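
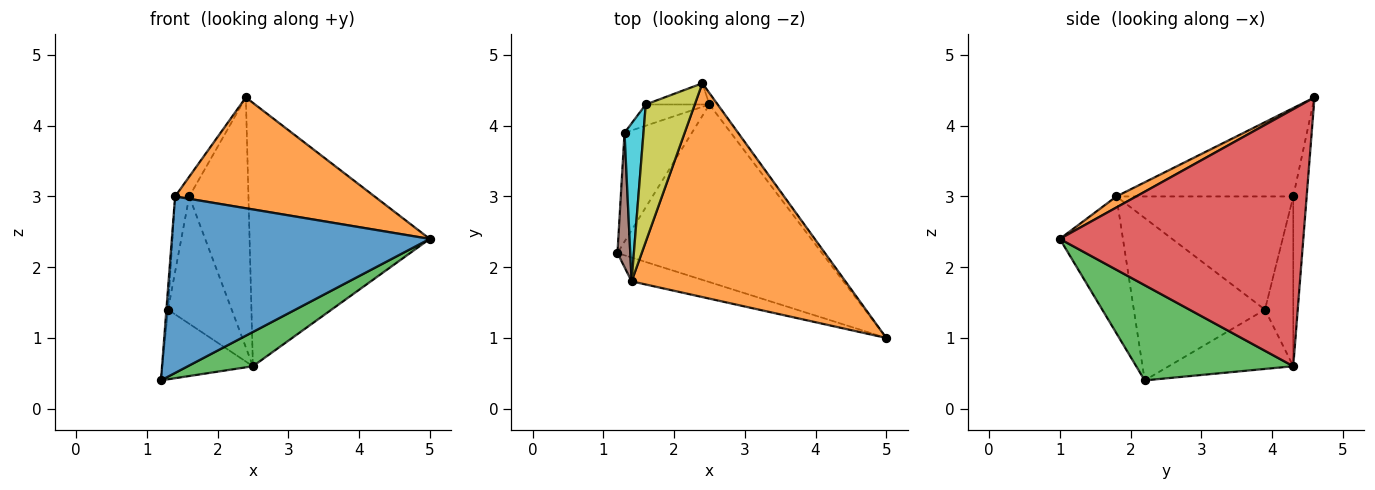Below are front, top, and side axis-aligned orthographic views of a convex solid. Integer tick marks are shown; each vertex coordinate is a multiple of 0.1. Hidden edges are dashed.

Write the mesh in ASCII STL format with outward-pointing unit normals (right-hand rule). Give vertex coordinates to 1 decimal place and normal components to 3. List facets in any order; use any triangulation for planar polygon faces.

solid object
 facet normal -0.236 -0.963 -0.130
  outer loop
   vertex 1.4 1.8 3.0
   vertex 1.2 2.2 0.4
   vertex 5.0 1.0 2.4
  endloop
 endfacet
 facet normal 0.046 -0.460 0.887
  outer loop
   vertex 1.4 1.8 3.0
   vertex 5.0 1.0 2.4
   vertex 2.4 4.6 4.4
  endloop
 endfacet
 facet normal 0.416 -0.172 -0.893
  outer loop
   vertex 2.5 4.3 0.6
   vertex 5.0 1.0 2.4
   vertex 1.2 2.2 0.4
  endloop
 endfacet
 facet normal 0.804 0.595 -0.026
  outer loop
   vertex 2.5 4.3 0.6
   vertex 2.4 4.6 4.4
   vertex 5.0 1.0 2.4
  endloop
 endfacet
 facet normal -0.595 0.433 -0.677
  outer loop
   vertex 1.3 3.9 1.4
   vertex 2.5 4.3 0.6
   vertex 1.2 2.2 0.4
  endloop
 endfacet
 facet normal -0.997 0.012 0.079
  outer loop
   vertex 1.3 3.9 1.4
   vertex 1.2 2.2 0.4
   vertex 1.4 1.8 3.0
  endloop
 endfacet
 facet normal -0.220 0.972 -0.083
  outer loop
   vertex 1.6 4.3 3.0
   vertex 2.4 4.6 4.4
   vertex 2.5 4.3 0.6
  endloop
 endfacet
 facet normal -0.402 0.903 -0.151
  outer loop
   vertex 1.6 4.3 3.0
   vertex 2.5 4.3 0.6
   vertex 1.3 3.9 1.4
  endloop
 endfacet
 facet normal -0.872 0.070 0.484
  outer loop
   vertex 1.6 4.3 3.0
   vertex 1.4 1.8 3.0
   vertex 2.4 4.6 4.4
  endloop
 endfacet
 facet normal -0.983 0.079 0.165
  outer loop
   vertex 1.6 4.3 3.0
   vertex 1.3 3.9 1.4
   vertex 1.4 1.8 3.0
  endloop
 endfacet
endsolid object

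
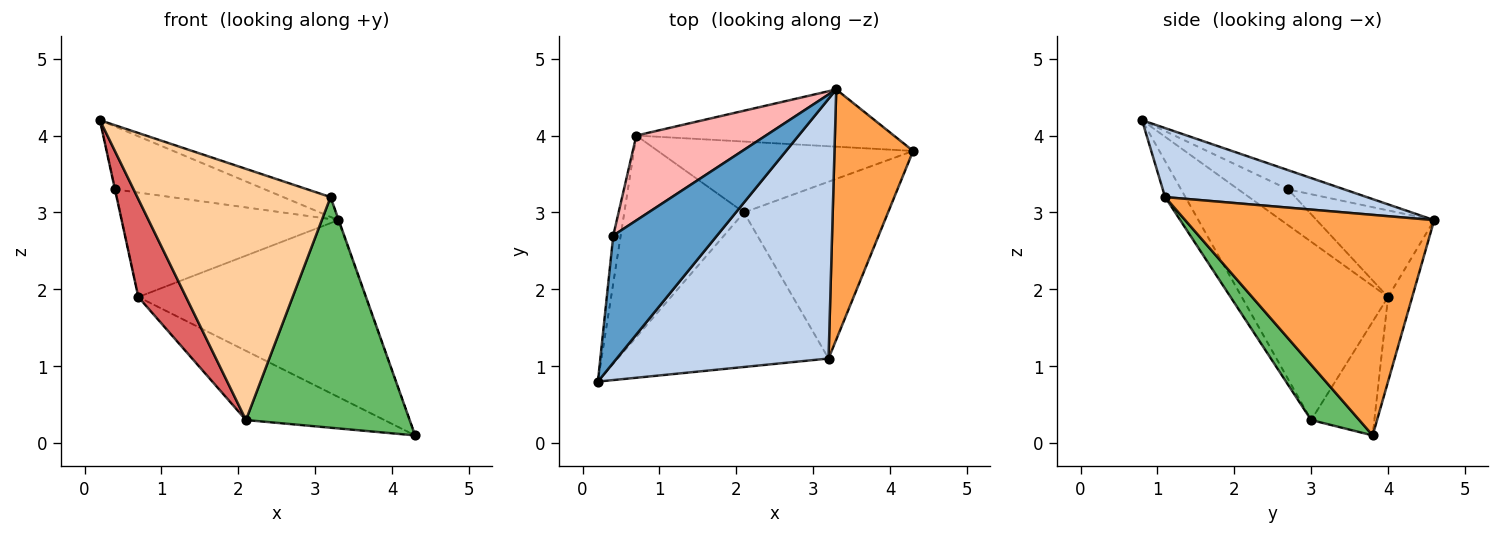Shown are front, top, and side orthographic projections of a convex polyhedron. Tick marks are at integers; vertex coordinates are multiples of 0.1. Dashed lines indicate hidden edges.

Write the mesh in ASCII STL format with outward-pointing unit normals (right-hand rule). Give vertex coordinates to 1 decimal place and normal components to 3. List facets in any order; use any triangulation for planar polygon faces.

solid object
 facet normal -0.164 0.436 0.885
  outer loop
   vertex 0.4 2.7 3.3
   vertex 0.2 0.8 4.2
   vertex 3.3 4.6 2.9
  endloop
 endfacet
 facet normal 0.309 0.072 0.948
  outer loop
   vertex 3.2 1.1 3.2
   vertex 3.3 4.6 2.9
   vertex 0.2 0.8 4.2
  endloop
 endfacet
 facet normal 0.942 0.002 0.336
  outer loop
   vertex 3.2 1.1 3.2
   vertex 4.3 3.8 0.1
   vertex 3.3 4.6 2.9
  endloop
 endfacet
 facet normal -0.089 -0.848 -0.522
  outer loop
   vertex 2.1 3.0 0.3
   vertex 3.2 1.1 3.2
   vertex 0.2 0.8 4.2
  endloop
 endfacet
 facet normal 0.227 -0.773 -0.593
  outer loop
   vertex 2.1 3.0 0.3
   vertex 4.3 3.8 0.1
   vertex 3.2 1.1 3.2
  endloop
 endfacet
 facet normal -0.979 0.007 -0.204
  outer loop
   vertex 0.7 4.0 1.9
   vertex 0.2 0.8 4.2
   vertex 0.4 2.7 3.3
  endloop
 endfacet
 facet normal -0.801 -0.261 -0.538
  outer loop
   vertex 0.7 4.0 1.9
   vertex 2.1 3.0 0.3
   vertex 0.2 0.8 4.2
  endloop
 endfacet
 facet normal -0.388 0.715 0.581
  outer loop
   vertex 0.7 4.0 1.9
   vertex 0.4 2.7 3.3
   vertex 3.3 4.6 2.9
  endloop
 endfacet
 facet normal -0.101 0.947 -0.306
  outer loop
   vertex 0.7 4.0 1.9
   vertex 3.3 4.6 2.9
   vertex 4.3 3.8 0.1
  endloop
 endfacet
 facet normal -0.304 0.665 -0.682
  outer loop
   vertex 0.7 4.0 1.9
   vertex 4.3 3.8 0.1
   vertex 2.1 3.0 0.3
  endloop
 endfacet
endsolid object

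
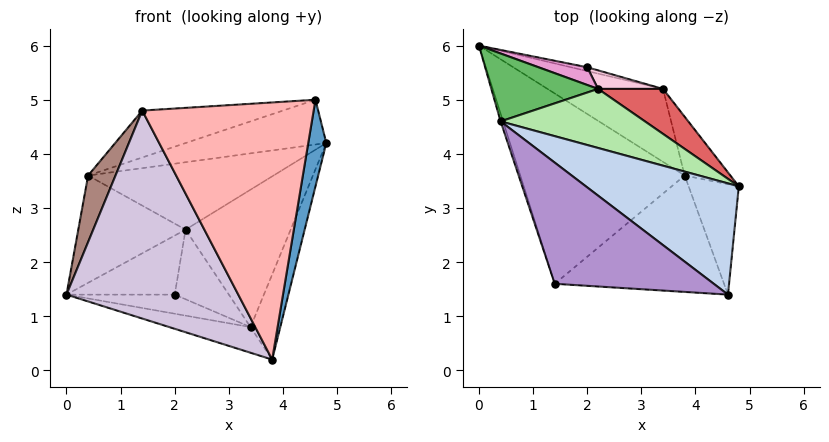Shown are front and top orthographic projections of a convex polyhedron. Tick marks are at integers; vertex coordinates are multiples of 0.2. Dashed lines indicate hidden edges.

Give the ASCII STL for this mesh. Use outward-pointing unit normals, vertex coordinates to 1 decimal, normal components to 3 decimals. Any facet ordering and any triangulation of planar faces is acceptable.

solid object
 facet normal 0.949 -0.194 -0.247
  outer loop
   vertex 3.8 3.6 0.2
   vertex 4.8 3.4 4.2
   vertex 4.6 1.4 5.0
  endloop
 endfacet
 facet normal -0.025 0.373 0.927
  outer loop
   vertex 0.4 4.6 3.6
   vertex 4.6 1.4 5.0
   vertex 4.8 3.4 4.2
  endloop
 endfacet
 facet normal -0.088 0.330 -0.940
  outer loop
   vertex 3.4 5.2 0.8
   vertex 3.8 3.6 0.2
   vertex 0.0 6.0 1.4
  endloop
 endfacet
 facet normal 0.925 0.312 -0.216
  outer loop
   vertex 3.4 5.2 0.8
   vertex 4.8 3.4 4.2
   vertex 3.8 3.6 0.2
  endloop
 endfacet
 facet normal 0.016 0.845 0.535
  outer loop
   vertex 2.2 5.2 2.6
   vertex 0.0 6.0 1.4
   vertex 0.4 4.6 3.6
  endloop
 endfacet
 facet normal 0.115 0.747 0.655
  outer loop
   vertex 2.2 5.2 2.6
   vertex 0.4 4.6 3.6
   vertex 4.8 3.4 4.2
  endloop
 endfacet
 facet normal 0.423 0.861 0.282
  outer loop
   vertex 2.2 5.2 2.6
   vertex 4.8 3.4 4.2
   vertex 3.4 5.2 0.8
  endloop
 endfacet
 facet normal -0.031 -0.911 -0.412
  outer loop
   vertex 1.4 1.6 4.8
   vertex 3.8 3.6 0.2
   vertex 4.6 1.4 5.0
  endloop
 endfacet
 facet normal -0.036 0.361 0.932
  outer loop
   vertex 1.4 1.6 4.8
   vertex 4.6 1.4 5.0
   vertex 0.4 4.6 3.6
  endloop
 endfacet
 facet normal -0.562 -0.610 -0.558
  outer loop
   vertex 1.4 1.6 4.8
   vertex 0.0 6.0 1.4
   vertex 3.8 3.6 0.2
  endloop
 endfacet
 facet normal -0.943 -0.330 -0.038
  outer loop
   vertex 1.4 1.6 4.8
   vertex 0.4 4.6 3.6
   vertex 0.0 6.0 1.4
  endloop
 endfacet
 facet normal 0.192 0.962 -0.192
  outer loop
   vertex 2.0 5.6 1.4
   vertex 3.4 5.2 0.8
   vertex 0.0 6.0 1.4
  endloop
 endfacet
 facet normal 0.188 0.941 0.282
  outer loop
   vertex 2.0 5.6 1.4
   vertex 0.0 6.0 1.4
   vertex 2.2 5.2 2.6
  endloop
 endfacet
 facet normal 0.361 0.901 0.240
  outer loop
   vertex 2.0 5.6 1.4
   vertex 2.2 5.2 2.6
   vertex 3.4 5.2 0.8
  endloop
 endfacet
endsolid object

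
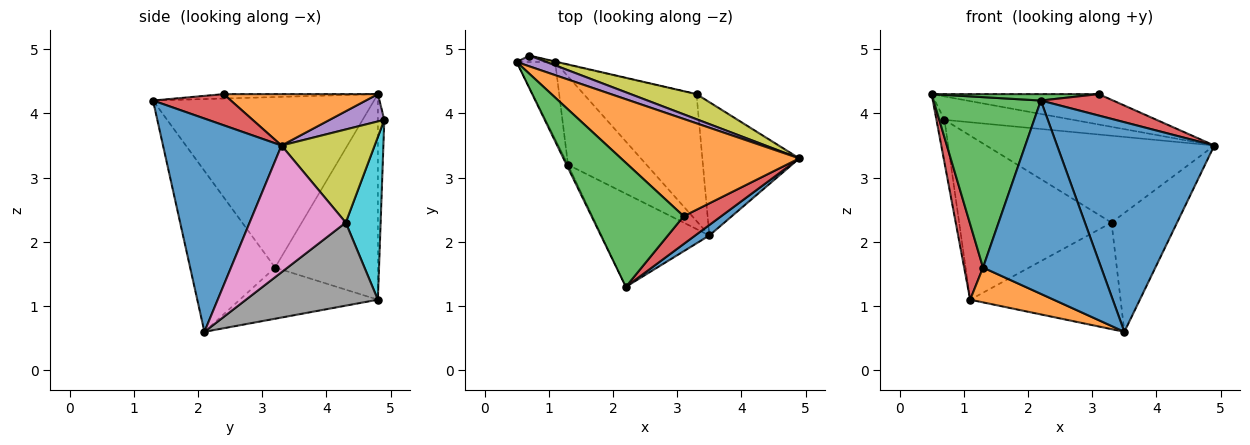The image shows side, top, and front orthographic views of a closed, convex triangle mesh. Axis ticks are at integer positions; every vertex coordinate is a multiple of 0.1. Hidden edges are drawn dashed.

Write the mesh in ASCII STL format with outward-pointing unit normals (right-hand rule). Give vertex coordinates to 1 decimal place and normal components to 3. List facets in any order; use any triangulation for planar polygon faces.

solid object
 facet normal 0.601 -0.798 0.040
  outer loop
   vertex 3.5 2.1 0.6
   vertex 4.9 3.3 3.5
   vertex 2.2 1.3 4.2
  endloop
 endfacet
 facet normal 0.265 0.287 0.920
  outer loop
   vertex 3.1 2.4 4.3
   vertex 4.9 3.3 3.5
   vertex 0.5 4.8 4.3
  endloop
 endfacet
 facet normal -0.048 -0.052 0.998
  outer loop
   vertex 3.1 2.4 4.3
   vertex 0.5 4.8 4.3
   vertex 2.2 1.3 4.2
  endloop
 endfacet
 facet normal 0.549 -0.510 0.662
  outer loop
   vertex 3.1 2.4 4.3
   vertex 2.2 1.3 4.2
   vertex 4.9 3.3 3.5
  endloop
 endfacet
 facet normal 0.360 0.847 0.392
  outer loop
   vertex 0.7 4.9 3.9
   vertex 0.5 4.8 4.3
   vertex 4.9 3.3 3.5
  endloop
 endfacet
 facet normal -0.620 0.776 -0.116
  outer loop
   vertex 0.7 4.9 3.9
   vertex 1.1 4.8 1.1
   vertex 0.5 4.8 4.3
  endloop
 endfacet
 facet normal 0.698 0.476 -0.534
  outer loop
   vertex 3.3 4.3 2.3
   vertex 4.9 3.3 3.5
   vertex 3.5 2.1 0.6
  endloop
 endfacet
 facet normal 0.491 0.560 -0.667
  outer loop
   vertex 3.3 4.3 2.3
   vertex 3.5 2.1 0.6
   vertex 1.1 4.8 1.1
  endloop
 endfacet
 facet normal 0.365 0.894 0.258
  outer loop
   vertex 3.3 4.3 2.3
   vertex 0.7 4.9 3.9
   vertex 4.9 3.3 3.5
  endloop
 endfacet
 facet normal 0.223 0.975 -0.003
  outer loop
   vertex 3.3 4.3 2.3
   vertex 1.1 4.8 1.1
   vertex 0.7 4.9 3.9
  endloop
 endfacet
 facet normal -0.544 -0.756 -0.364
  outer loop
   vertex 1.3 3.2 1.6
   vertex 3.5 2.1 0.6
   vertex 2.2 1.3 4.2
  endloop
 endfacet
 facet normal -0.518 -0.313 -0.796
  outer loop
   vertex 1.3 3.2 1.6
   vertex 1.1 4.8 1.1
   vertex 3.5 2.1 0.6
  endloop
 endfacet
 facet normal -0.900 -0.437 -0.008
  outer loop
   vertex 1.3 3.2 1.6
   vertex 2.2 1.3 4.2
   vertex 0.5 4.8 4.3
  endloop
 endfacet
 facet normal -0.967 -0.178 -0.181
  outer loop
   vertex 1.3 3.2 1.6
   vertex 0.5 4.8 4.3
   vertex 1.1 4.8 1.1
  endloop
 endfacet
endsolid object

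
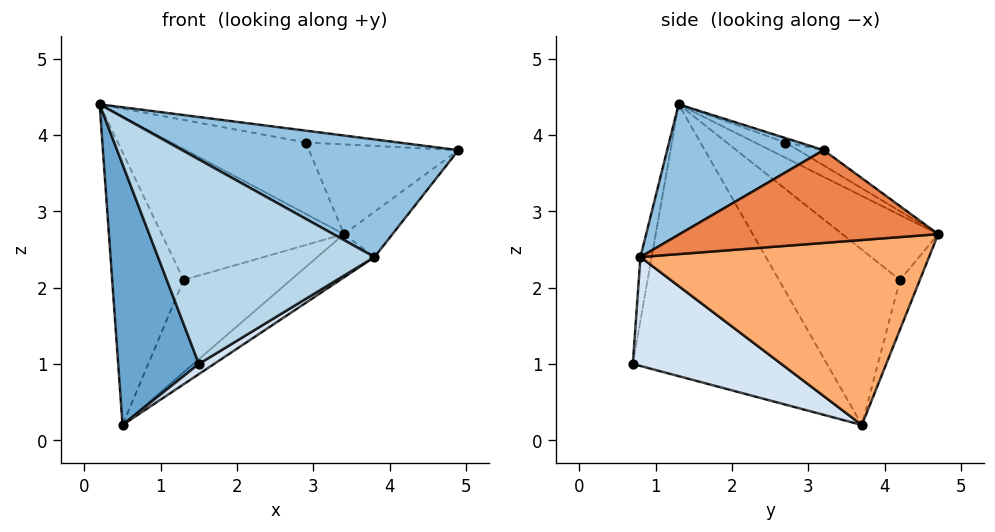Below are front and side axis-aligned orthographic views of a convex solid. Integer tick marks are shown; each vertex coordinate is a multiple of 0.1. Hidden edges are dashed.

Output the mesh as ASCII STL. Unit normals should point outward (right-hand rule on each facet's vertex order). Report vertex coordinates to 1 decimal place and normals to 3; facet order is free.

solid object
 facet normal -0.888 -0.369 -0.274
  outer loop
   vertex 1.5 0.7 1.0
   vertex 0.2 1.3 4.4
   vertex 0.5 3.7 0.2
  endloop
 endfacet
 facet normal 0.331 -0.584 0.741
  outer loop
   vertex 3.8 0.8 2.4
   vertex 4.9 3.2 3.8
   vertex 0.2 1.3 4.4
  endloop
 endfacet
 facet normal -0.051 -0.987 0.155
  outer loop
   vertex 3.8 0.8 2.4
   vertex 0.2 1.3 4.4
   vertex 1.5 0.7 1.0
  endloop
 endfacet
 facet normal 0.521 -0.054 -0.852
  outer loop
   vertex 3.8 0.8 2.4
   vertex 1.5 0.7 1.0
   vertex 0.5 3.7 0.2
  endloop
 endfacet
 facet normal 0.665 0.125 -0.736
  outer loop
   vertex 3.4 4.7 2.7
   vertex 4.9 3.2 3.8
   vertex 3.8 0.8 2.4
  endloop
 endfacet
 facet normal 0.623 0.123 -0.772
  outer loop
   vertex 3.4 4.7 2.7
   vertex 3.8 0.8 2.4
   vertex 0.5 3.7 0.2
  endloop
 endfacet
 facet normal -0.068 0.449 0.891
  outer loop
   vertex 2.9 2.7 3.9
   vertex 0.2 1.3 4.4
   vertex 4.9 3.2 3.8
  endloop
 endfacet
 facet normal -0.121 0.533 0.838
  outer loop
   vertex 2.9 2.7 3.9
   vertex 3.4 4.7 2.7
   vertex 0.2 1.3 4.4
  endloop
 endfacet
 facet normal -0.090 0.529 0.844
  outer loop
   vertex 2.9 2.7 3.9
   vertex 4.9 3.2 3.8
   vertex 3.4 4.7 2.7
  endloop
 endfacet
 facet normal -0.840 0.495 0.223
  outer loop
   vertex 1.3 4.2 2.1
   vertex 0.5 3.7 0.2
   vertex 0.2 1.3 4.4
  endloop
 endfacet
 facet normal -0.347 0.660 0.666
  outer loop
   vertex 1.3 4.2 2.1
   vertex 0.2 1.3 4.4
   vertex 3.4 4.7 2.7
  endloop
 endfacet
 facet normal -0.179 0.967 -0.179
  outer loop
   vertex 1.3 4.2 2.1
   vertex 3.4 4.7 2.7
   vertex 0.5 3.7 0.2
  endloop
 endfacet
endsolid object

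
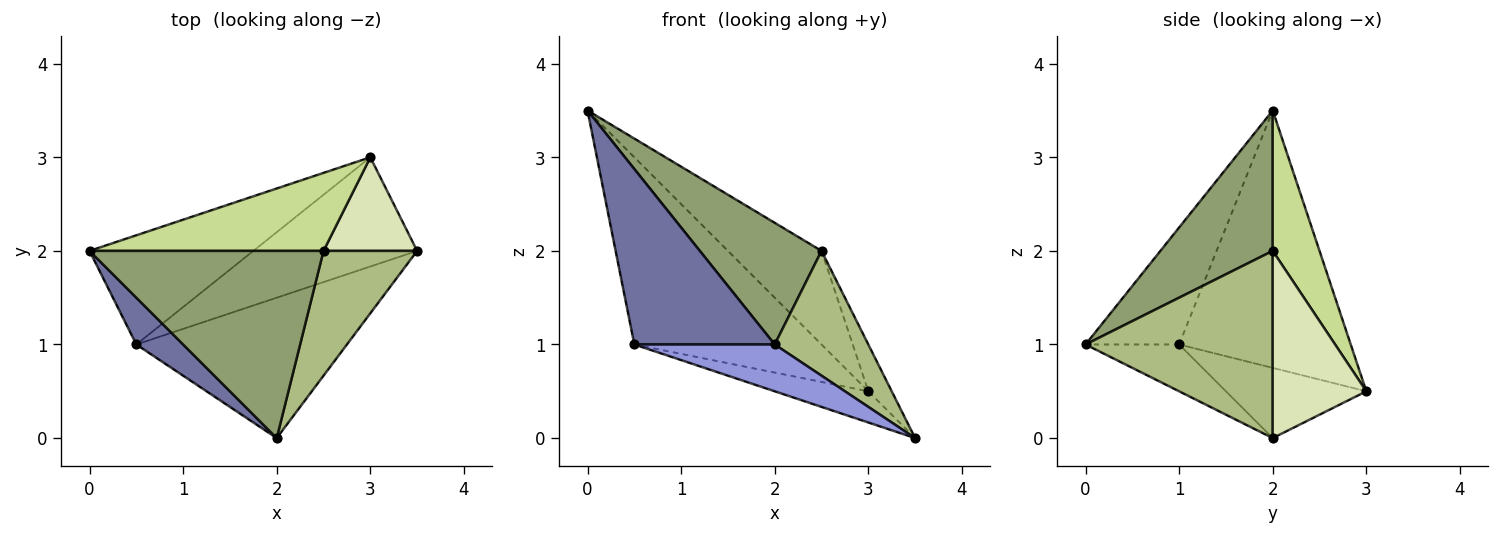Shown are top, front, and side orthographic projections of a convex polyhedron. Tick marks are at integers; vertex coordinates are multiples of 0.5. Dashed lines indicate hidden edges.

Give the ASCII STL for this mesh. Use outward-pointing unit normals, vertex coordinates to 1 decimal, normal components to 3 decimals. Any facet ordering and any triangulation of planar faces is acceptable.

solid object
 facet normal -0.542 -0.812 0.217
  outer loop
   vertex 0.5 1.0 1.0
   vertex 2.0 0.0 1.0
   vertex 0.0 2.0 3.5
  endloop
 endfacet
 facet normal -0.621 0.677 -0.395
  outer loop
   vertex 0.5 1.0 1.0
   vertex 0.0 2.0 3.5
   vertex 3.0 3.0 0.5
  endloop
 endfacet
 facet normal -0.206 -0.309 -0.928
  outer loop
   vertex 0.5 1.0 1.0
   vertex 3.5 2.0 0.0
   vertex 2.0 0.0 1.0
  endloop
 endfacet
 facet normal -0.381 0.254 -0.889
  outer loop
   vertex 0.5 1.0 1.0
   vertex 3.0 3.0 0.5
   vertex 3.5 2.0 0.0
  endloop
 endfacet
 facet normal 0.449 -0.487 0.749
  outer loop
   vertex 2.5 2.0 2.0
   vertex 0.0 2.0 3.5
   vertex 2.0 0.0 1.0
  endloop
 endfacet
 facet normal 0.816 -0.408 0.408
  outer loop
   vertex 2.5 2.0 2.0
   vertex 2.0 0.0 1.0
   vertex 3.5 2.0 0.0
  endloop
 endfacet
 facet normal 0.359 0.717 0.598
  outer loop
   vertex 2.5 2.0 2.0
   vertex 3.0 3.0 0.5
   vertex 0.0 2.0 3.5
  endloop
 endfacet
 facet normal 0.873 0.218 0.436
  outer loop
   vertex 2.5 2.0 2.0
   vertex 3.5 2.0 0.0
   vertex 3.0 3.0 0.5
  endloop
 endfacet
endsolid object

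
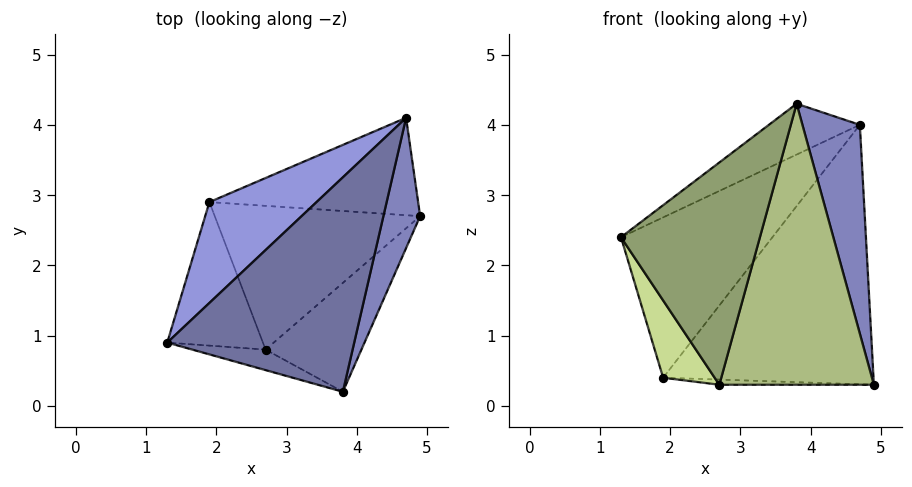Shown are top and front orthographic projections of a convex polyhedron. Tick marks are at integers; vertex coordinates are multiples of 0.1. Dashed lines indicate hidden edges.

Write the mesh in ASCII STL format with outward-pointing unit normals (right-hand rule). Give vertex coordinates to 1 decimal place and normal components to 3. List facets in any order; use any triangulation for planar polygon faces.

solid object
 facet normal -0.559 0.191 0.807
  outer loop
   vertex 4.7 4.1 4.0
   vertex 1.3 0.9 2.4
   vertex 3.8 0.2 4.3
  endloop
 endfacet
 facet normal 0.968 -0.213 0.133
  outer loop
   vertex 4.7 4.1 4.0
   vertex 3.8 0.2 4.3
   vertex 4.9 2.7 0.3
  endloop
 endfacet
 facet normal -0.723 0.585 0.368
  outer loop
   vertex 1.9 2.9 0.4
   vertex 1.3 0.9 2.4
   vertex 4.7 4.1 4.0
  endloop
 endfacet
 facet normal 0.051 0.935 -0.351
  outer loop
   vertex 1.9 2.9 0.4
   vertex 4.7 4.1 4.0
   vertex 4.9 2.7 0.3
  endloop
 endfacet
 facet normal -0.205 -0.975 -0.090
  outer loop
   vertex 2.7 0.8 0.3
   vertex 3.8 0.2 4.3
   vertex 1.3 0.9 2.4
  endloop
 endfacet
 facet normal 0.627 -0.726 -0.281
  outer loop
   vertex 2.7 0.8 0.3
   vertex 4.9 2.7 0.3
   vertex 3.8 0.2 4.3
  endloop
 endfacet
 facet normal -0.805 -0.282 -0.523
  outer loop
   vertex 2.7 0.8 0.3
   vertex 1.3 0.9 2.4
   vertex 1.9 2.9 0.4
  endloop
 endfacet
 facet normal -0.031 0.036 -0.999
  outer loop
   vertex 2.7 0.8 0.3
   vertex 1.9 2.9 0.4
   vertex 4.9 2.7 0.3
  endloop
 endfacet
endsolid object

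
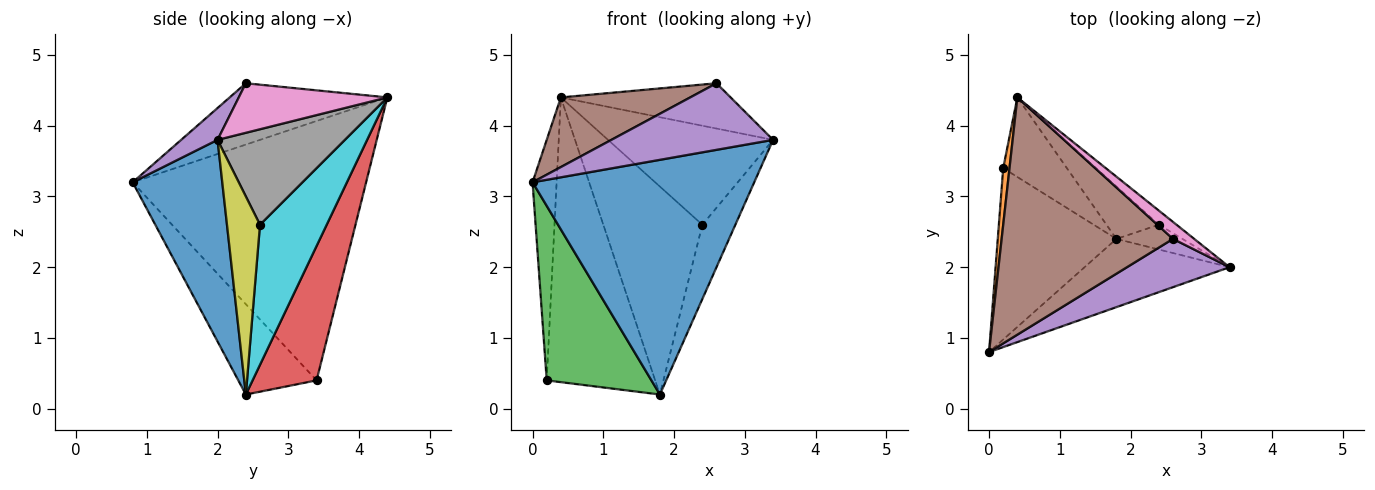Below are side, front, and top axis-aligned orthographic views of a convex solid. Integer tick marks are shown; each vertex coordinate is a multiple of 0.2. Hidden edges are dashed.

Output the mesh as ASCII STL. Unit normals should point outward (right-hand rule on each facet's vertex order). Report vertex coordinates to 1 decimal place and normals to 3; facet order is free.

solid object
 facet normal 0.362 -0.895 -0.260
  outer loop
   vertex 1.8 2.4 0.2
   vertex 3.4 2.0 3.8
   vertex 0.0 0.8 3.2
  endloop
 endfacet
 facet normal -0.994 0.102 0.024
  outer loop
   vertex 0.2 3.4 0.4
   vertex 0.0 0.8 3.2
   vertex 0.4 4.4 4.4
  endloop
 endfacet
 facet normal -0.471 -0.630 -0.618
  outer loop
   vertex 0.2 3.4 0.4
   vertex 1.8 2.4 0.2
   vertex 0.0 0.8 3.2
  endloop
 endfacet
 facet normal 0.494 0.837 -0.234
  outer loop
   vertex 0.2 3.4 0.4
   vertex 0.4 4.4 4.4
   vertex 1.8 2.4 0.2
  endloop
 endfacet
 facet normal 0.179 -0.797 0.577
  outer loop
   vertex 2.6 2.4 4.6
   vertex 0.0 0.8 3.2
   vertex 3.4 2.0 3.8
  endloop
 endfacet
 facet normal -0.325 -0.266 0.908
  outer loop
   vertex 2.6 2.4 4.6
   vertex 0.4 4.4 4.4
   vertex 0.0 0.8 3.2
  endloop
 endfacet
 facet normal 0.634 0.724 0.272
  outer loop
   vertex 2.6 2.4 4.6
   vertex 3.4 2.0 3.8
   vertex 0.4 4.4 4.4
  endloop
 endfacet
 facet normal 0.607 0.787 -0.112
  outer loop
   vertex 2.4 2.6 2.6
   vertex 0.4 4.4 4.4
   vertex 3.4 2.0 3.8
  endloop
 endfacet
 facet normal 0.688 0.688 -0.229
  outer loop
   vertex 2.4 2.6 2.6
   vertex 3.4 2.0 3.8
   vertex 1.8 2.4 0.2
  endloop
 endfacet
 facet normal 0.547 0.812 -0.204
  outer loop
   vertex 2.4 2.6 2.6
   vertex 1.8 2.4 0.2
   vertex 0.4 4.4 4.4
  endloop
 endfacet
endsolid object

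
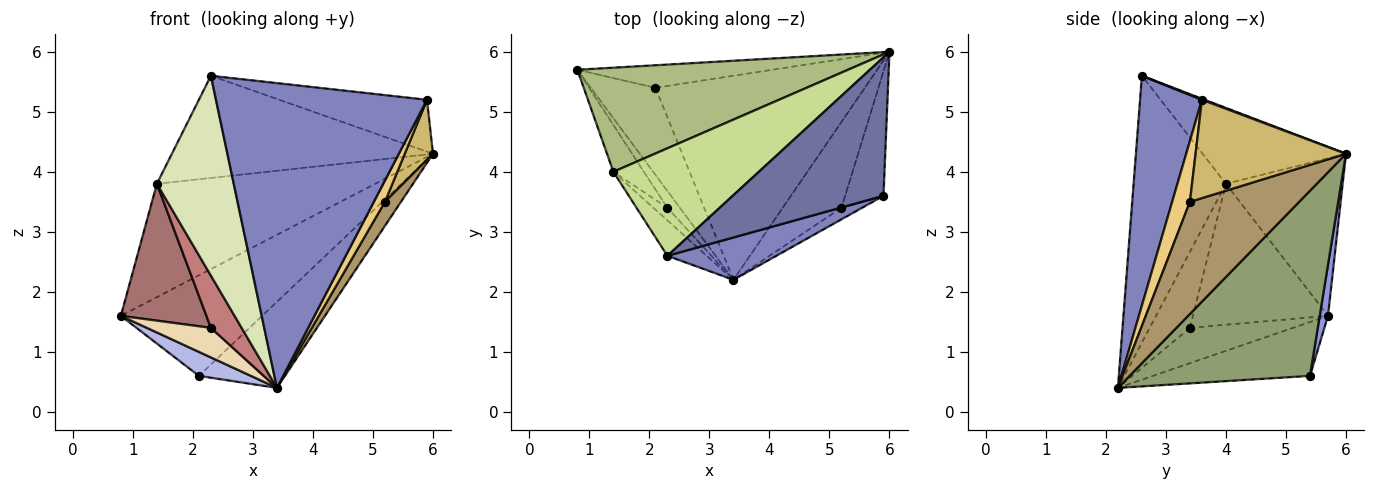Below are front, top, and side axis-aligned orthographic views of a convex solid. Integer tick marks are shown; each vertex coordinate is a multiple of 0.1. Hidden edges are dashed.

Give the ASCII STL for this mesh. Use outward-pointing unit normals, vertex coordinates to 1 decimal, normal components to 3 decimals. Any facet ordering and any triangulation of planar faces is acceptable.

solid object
 facet normal 0.007 0.351 0.936
  outer loop
   vertex 5.9 3.6 5.2
   vertex 6.0 6.0 4.3
   vertex 2.3 2.6 5.6
  endloop
 endfacet
 facet normal 0.279 -0.951 0.132
  outer loop
   vertex 5.9 3.6 5.2
   vertex 2.3 2.6 5.6
   vertex 3.4 2.2 0.4
  endloop
 endfacet
 facet normal 0.057 0.974 -0.218
  outer loop
   vertex 2.1 5.4 0.6
   vertex 0.8 5.7 1.6
   vertex 6.0 6.0 4.3
  endloop
 endfacet
 facet normal -0.626 -0.207 -0.752
  outer loop
   vertex 2.1 5.4 0.6
   vertex 3.4 2.2 0.4
   vertex 0.8 5.7 1.6
  endloop
 endfacet
 facet normal 0.632 0.301 -0.714
  outer loop
   vertex 2.1 5.4 0.6
   vertex 6.0 6.0 4.3
   vertex 3.4 2.2 0.4
  endloop
 endfacet
 facet normal -0.366 0.685 0.629
  outer loop
   vertex 1.4 4.0 3.8
   vertex 6.0 6.0 4.3
   vertex 0.8 5.7 1.6
  endloop
 endfacet
 facet normal -0.354 0.644 0.678
  outer loop
   vertex 1.4 4.0 3.8
   vertex 2.3 2.6 5.6
   vertex 6.0 6.0 4.3
  endloop
 endfacet
 facet normal -0.764 -0.636 -0.113
  outer loop
   vertex 1.4 4.0 3.8
   vertex 3.4 2.2 0.4
   vertex 2.3 2.6 5.6
  endloop
 endfacet
 facet normal 0.878 -0.129 -0.460
  outer loop
   vertex 5.2 3.4 3.5
   vertex 3.4 2.2 0.4
   vertex 6.0 6.0 4.3
  endloop
 endfacet
 facet normal 0.918 -0.172 -0.358
  outer loop
   vertex 5.2 3.4 3.5
   vertex 6.0 6.0 4.3
   vertex 5.9 3.6 5.2
  endloop
 endfacet
 facet normal 0.815 -0.511 -0.275
  outer loop
   vertex 5.2 3.4 3.5
   vertex 5.9 3.6 5.2
   vertex 3.4 2.2 0.4
  endloop
 endfacet
 facet normal -0.813 -0.505 -0.288
  outer loop
   vertex 2.3 3.4 1.4
   vertex 0.8 5.7 1.6
   vertex 3.4 2.2 0.4
  endloop
 endfacet
 facet normal -0.831 -0.526 -0.180
  outer loop
   vertex 2.3 3.4 1.4
   vertex 1.4 4.0 3.8
   vertex 0.8 5.7 1.6
  endloop
 endfacet
 facet normal -0.787 -0.600 -0.145
  outer loop
   vertex 2.3 3.4 1.4
   vertex 3.4 2.2 0.4
   vertex 1.4 4.0 3.8
  endloop
 endfacet
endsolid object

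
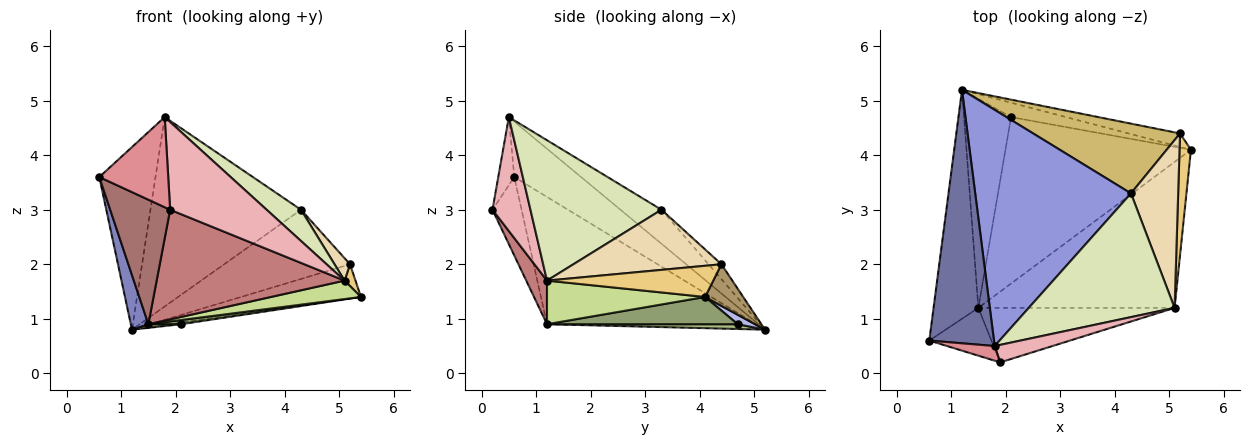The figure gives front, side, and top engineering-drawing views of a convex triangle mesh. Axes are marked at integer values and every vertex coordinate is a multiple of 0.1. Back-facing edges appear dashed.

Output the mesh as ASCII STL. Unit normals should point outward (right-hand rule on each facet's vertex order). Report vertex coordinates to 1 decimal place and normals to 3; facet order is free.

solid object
 facet normal -0.571 0.480 0.666
  outer loop
   vertex 1.8 0.5 4.7
   vertex 1.2 5.2 0.8
   vertex 0.6 0.6 3.6
  endloop
 endfacet
 facet normal -0.940 -0.079 -0.331
  outer loop
   vertex 1.5 1.2 0.9
   vertex 0.6 0.6 3.6
   vertex 1.2 5.2 0.8
  endloop
 endfacet
 facet normal -0.168 0.617 0.769
  outer loop
   vertex 4.3 3.3 3.0
   vertex 1.2 5.2 0.8
   vertex 1.8 0.5 4.7
  endloop
 endfacet
 facet normal 0.168 0.106 -0.980
  outer loop
   vertex 2.1 4.7 0.9
   vertex 1.2 5.2 0.8
   vertex 5.4 4.1 1.4
  endloop
 endfacet
 facet normal 0.145 -0.025 -0.989
  outer loop
   vertex 2.1 4.7 0.9
   vertex 5.4 4.1 1.4
   vertex 1.5 1.2 0.9
  endloop
 endfacet
 facet normal 0.101 -0.017 -0.995
  outer loop
   vertex 2.1 4.7 0.9
   vertex 1.5 1.2 0.9
   vertex 1.2 5.2 0.8
  endloop
 endfacet
 facet normal 0.215 -0.122 -0.969
  outer loop
   vertex 5.1 1.2 1.7
   vertex 1.5 1.2 0.9
   vertex 5.4 4.1 1.4
  endloop
 endfacet
 facet normal 0.682 -0.179 0.709
  outer loop
   vertex 5.1 1.2 1.7
   vertex 4.3 3.3 3.0
   vertex 1.8 0.5 4.7
  endloop
 endfacet
 facet normal 0.284 0.892 -0.351
  outer loop
   vertex 5.2 4.4 2.0
   vertex 5.4 4.1 1.4
   vertex 1.2 5.2 0.8
  endloop
 endfacet
 facet normal -0.072 0.703 0.708
  outer loop
   vertex 5.2 4.4 2.0
   vertex 1.2 5.2 0.8
   vertex 4.3 3.3 3.0
  endloop
 endfacet
 facet normal 0.937 -0.061 0.343
  outer loop
   vertex 5.2 4.4 2.0
   vertex 5.1 1.2 1.7
   vertex 5.4 4.1 1.4
  endloop
 endfacet
 facet normal 0.784 -0.082 0.615
  outer loop
   vertex 5.2 4.4 2.0
   vertex 4.3 3.3 3.0
   vertex 5.1 1.2 1.7
  endloop
 endfacet
 facet normal -0.412 -0.851 -0.326
  outer loop
   vertex 1.9 0.2 3.0
   vertex 0.6 0.6 3.6
   vertex 1.5 1.2 0.9
  endloop
 endfacet
 facet normal 0.098 -0.891 -0.443
  outer loop
   vertex 1.9 0.2 3.0
   vertex 1.5 1.2 0.9
   vertex 5.1 1.2 1.7
  endloop
 endfacet
 facet normal -0.224 -0.962 0.157
  outer loop
   vertex 1.9 0.2 3.0
   vertex 1.8 0.5 4.7
   vertex 0.6 0.6 3.6
  endloop
 endfacet
 facet normal 0.360 -0.915 0.183
  outer loop
   vertex 1.9 0.2 3.0
   vertex 5.1 1.2 1.7
   vertex 1.8 0.5 4.7
  endloop
 endfacet
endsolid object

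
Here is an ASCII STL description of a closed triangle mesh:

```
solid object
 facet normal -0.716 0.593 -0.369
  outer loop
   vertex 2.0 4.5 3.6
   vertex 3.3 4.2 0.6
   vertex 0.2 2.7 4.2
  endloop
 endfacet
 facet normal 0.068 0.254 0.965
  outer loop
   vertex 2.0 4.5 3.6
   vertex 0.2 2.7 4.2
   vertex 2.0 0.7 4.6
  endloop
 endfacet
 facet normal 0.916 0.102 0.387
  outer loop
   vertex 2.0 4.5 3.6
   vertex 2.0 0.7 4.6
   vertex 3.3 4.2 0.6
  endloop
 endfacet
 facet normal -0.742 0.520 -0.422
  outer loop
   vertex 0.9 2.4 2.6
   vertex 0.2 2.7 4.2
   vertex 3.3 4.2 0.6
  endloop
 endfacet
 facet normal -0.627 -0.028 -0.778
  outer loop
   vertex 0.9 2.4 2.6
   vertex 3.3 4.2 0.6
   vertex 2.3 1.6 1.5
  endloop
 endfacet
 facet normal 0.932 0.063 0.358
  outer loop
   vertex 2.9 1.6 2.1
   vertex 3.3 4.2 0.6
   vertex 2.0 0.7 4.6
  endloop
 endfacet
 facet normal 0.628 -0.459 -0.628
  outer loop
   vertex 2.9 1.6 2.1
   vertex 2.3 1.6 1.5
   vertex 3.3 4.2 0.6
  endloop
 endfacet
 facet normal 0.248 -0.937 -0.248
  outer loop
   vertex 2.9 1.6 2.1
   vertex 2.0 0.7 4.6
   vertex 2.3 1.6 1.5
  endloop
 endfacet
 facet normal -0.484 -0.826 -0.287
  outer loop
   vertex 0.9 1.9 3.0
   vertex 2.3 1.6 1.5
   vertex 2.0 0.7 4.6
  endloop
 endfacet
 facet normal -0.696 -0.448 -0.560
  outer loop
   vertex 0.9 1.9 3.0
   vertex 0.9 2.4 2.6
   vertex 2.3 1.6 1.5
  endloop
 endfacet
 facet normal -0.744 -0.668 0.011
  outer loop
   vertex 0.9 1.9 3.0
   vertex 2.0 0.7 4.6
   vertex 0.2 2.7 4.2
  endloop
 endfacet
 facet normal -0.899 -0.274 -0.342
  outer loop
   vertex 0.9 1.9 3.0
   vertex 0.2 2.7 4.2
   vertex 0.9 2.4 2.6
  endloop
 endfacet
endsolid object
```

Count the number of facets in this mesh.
12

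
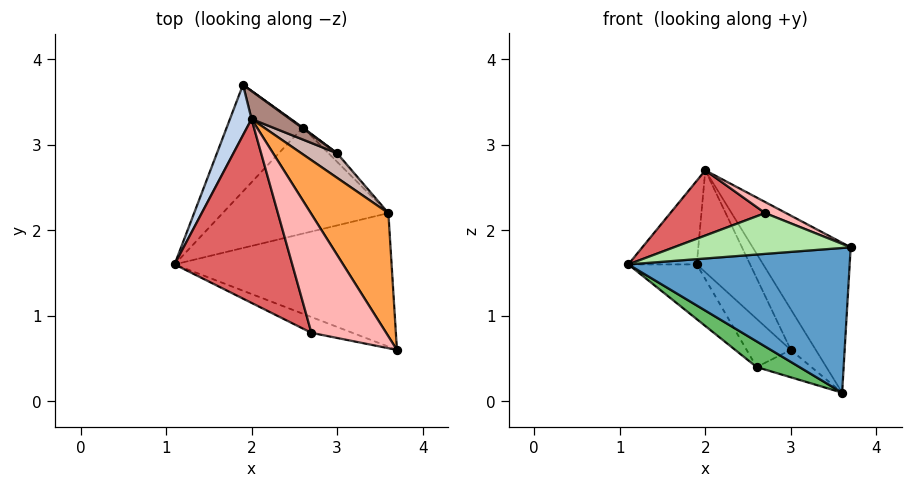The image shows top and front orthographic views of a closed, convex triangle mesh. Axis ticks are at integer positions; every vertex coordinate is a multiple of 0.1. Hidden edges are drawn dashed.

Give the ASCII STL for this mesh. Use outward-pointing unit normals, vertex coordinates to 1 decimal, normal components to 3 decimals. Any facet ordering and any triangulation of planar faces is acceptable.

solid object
 facet normal -0.225 -0.716 -0.661
  outer loop
   vertex 3.6 2.2 0.1
   vertex 3.7 0.6 1.8
   vertex 1.1 1.6 1.6
  endloop
 endfacet
 facet normal -0.914 0.348 0.210
  outer loop
   vertex 2.0 3.3 2.7
   vertex 1.9 3.7 1.6
   vertex 1.1 1.6 1.6
  endloop
 endfacet
 facet normal 0.842 0.416 0.342
  outer loop
   vertex 2.0 3.3 2.7
   vertex 3.7 0.6 1.8
   vertex 3.6 2.2 0.1
  endloop
 endfacet
 facet normal -0.768 0.293 -0.570
  outer loop
   vertex 2.6 3.2 0.4
   vertex 1.1 1.6 1.6
   vertex 1.9 3.7 1.6
  endloop
 endfacet
 facet normal -0.466 -0.208 -0.860
  outer loop
   vertex 2.6 3.2 0.4
   vertex 3.6 2.2 0.1
   vertex 1.1 1.6 1.6
  endloop
 endfacet
 facet normal -0.314 -0.885 -0.343
  outer loop
   vertex 2.7 0.8 2.2
   vertex 1.1 1.6 1.6
   vertex 3.7 0.6 1.8
  endloop
 endfacet
 facet normal -0.462 -0.296 0.836
  outer loop
   vertex 2.7 0.8 2.2
   vertex 2.0 3.3 2.7
   vertex 1.1 1.6 1.6
  endloop
 endfacet
 facet normal 0.355 -0.087 0.931
  outer loop
   vertex 2.7 0.8 2.2
   vertex 3.7 0.6 1.8
   vertex 2.0 3.3 2.7
  endloop
 endfacet
 facet normal 0.596 0.803 0.013
  outer loop
   vertex 3.0 2.9 0.6
   vertex 2.6 3.2 0.4
   vertex 1.9 3.7 1.6
  endloop
 endfacet
 facet normal 0.654 0.722 -0.226
  outer loop
   vertex 3.0 2.9 0.6
   vertex 3.6 2.2 0.1
   vertex 2.6 3.2 0.4
  endloop
 endfacet
 facet normal 0.686 0.702 0.193
  outer loop
   vertex 3.0 2.9 0.6
   vertex 1.9 3.7 1.6
   vertex 2.0 3.3 2.7
  endloop
 endfacet
 facet normal 0.819 0.490 0.297
  outer loop
   vertex 3.0 2.9 0.6
   vertex 2.0 3.3 2.7
   vertex 3.6 2.2 0.1
  endloop
 endfacet
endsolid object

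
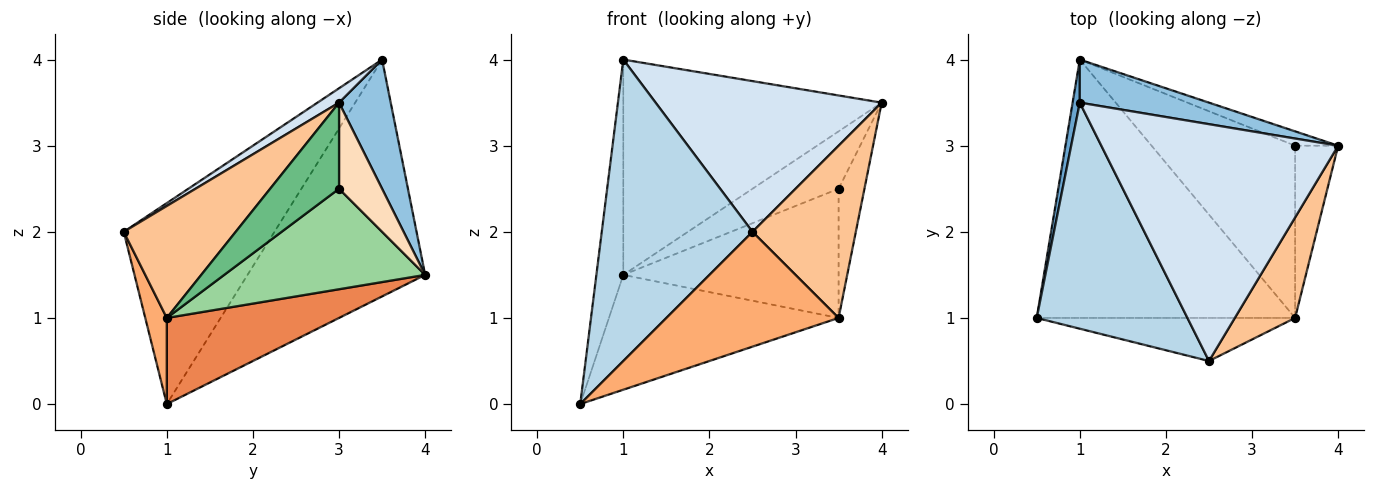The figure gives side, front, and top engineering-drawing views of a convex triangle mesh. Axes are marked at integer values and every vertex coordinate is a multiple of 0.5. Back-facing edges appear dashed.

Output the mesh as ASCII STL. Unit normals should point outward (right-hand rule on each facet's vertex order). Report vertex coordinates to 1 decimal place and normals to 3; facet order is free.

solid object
 facet normal -0.988 0.150 0.030
  outer loop
   vertex 1.0 3.5 4.0
   vertex 1.0 4.0 1.5
   vertex 0.5 1.0 0.0
  endloop
 endfacet
 facet normal 0.192 0.962 0.192
  outer loop
   vertex 1.0 3.5 4.0
   vertex 4.0 3.0 3.5
   vertex 1.0 4.0 1.5
  endloop
 endfacet
 facet normal -0.625 -0.625 0.469
  outer loop
   vertex 2.5 0.5 2.0
   vertex 1.0 3.5 4.0
   vertex 0.5 1.0 0.0
  endloop
 endfacet
 facet normal 0.051 -0.536 0.843
  outer loop
   vertex 2.5 0.5 2.0
   vertex 4.0 3.0 3.5
   vertex 1.0 3.5 4.0
  endloop
 endfacet
 facet normal 0.291 0.389 -0.874
  outer loop
   vertex 3.5 1.0 1.0
   vertex 0.5 1.0 0.0
   vertex 1.0 4.0 1.5
  endloop
 endfacet
 facet normal 0.116 -0.930 -0.349
  outer loop
   vertex 3.5 1.0 1.0
   vertex 2.5 0.5 2.0
   vertex 0.5 1.0 0.0
  endloop
 endfacet
 facet normal 0.683 -0.631 0.368
  outer loop
   vertex 3.5 1.0 1.0
   vertex 4.0 3.0 3.5
   vertex 2.5 0.5 2.0
  endloop
 endfacet
 facet normal 0.436 0.873 -0.218
  outer loop
   vertex 3.5 3.0 2.5
   vertex 1.0 4.0 1.5
   vertex 4.0 3.0 3.5
  endloop
 endfacet
 facet normal 0.848 0.318 -0.424
  outer loop
   vertex 3.5 3.0 2.5
   vertex 4.0 3.0 3.5
   vertex 3.5 1.0 1.0
  endloop
 endfacet
 facet normal 0.489 0.524 -0.698
  outer loop
   vertex 3.5 3.0 2.5
   vertex 3.5 1.0 1.0
   vertex 1.0 4.0 1.5
  endloop
 endfacet
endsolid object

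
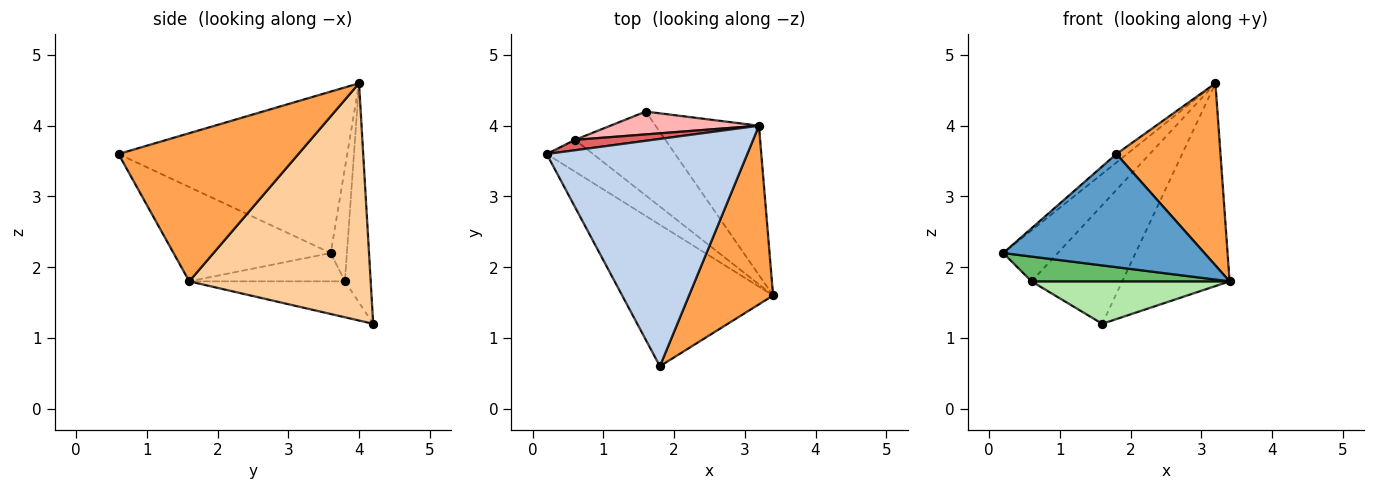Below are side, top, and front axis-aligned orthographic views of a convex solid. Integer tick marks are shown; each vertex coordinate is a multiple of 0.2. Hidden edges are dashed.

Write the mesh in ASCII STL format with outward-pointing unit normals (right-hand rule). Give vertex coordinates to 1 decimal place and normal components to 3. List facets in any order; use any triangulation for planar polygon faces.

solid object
 facet normal -0.439 -0.561 -0.702
  outer loop
   vertex 1.8 0.6 3.6
   vertex 0.2 3.6 2.2
   vertex 3.4 1.6 1.8
  endloop
 endfacet
 facet normal -0.627 0.029 0.779
  outer loop
   vertex 1.8 0.6 3.6
   vertex 3.2 4.0 4.6
   vertex 0.2 3.6 2.2
  endloop
 endfacet
 facet normal 0.777 -0.450 0.441
  outer loop
   vertex 1.8 0.6 3.6
   vertex 3.4 1.6 1.8
   vertex 3.2 4.0 4.6
  endloop
 endfacet
 facet normal 0.806 0.477 -0.351
  outer loop
   vertex 1.6 4.2 1.2
   vertex 3.2 4.0 4.6
   vertex 3.4 1.6 1.8
  endloop
 endfacet
 facet normal -0.434 -0.553 -0.711
  outer loop
   vertex 0.6 3.8 1.8
   vertex 3.4 1.6 1.8
   vertex 0.2 3.6 2.2
  endloop
 endfacet
 facet normal -0.334 -0.426 -0.841
  outer loop
   vertex 0.6 3.8 1.8
   vertex 1.6 4.2 1.2
   vertex 3.4 1.6 1.8
  endloop
 endfacet
 facet normal -0.279 0.941 0.192
  outer loop
   vertex 0.6 3.8 1.8
   vertex 0.2 3.6 2.2
   vertex 3.2 4.0 4.6
  endloop
 endfacet
 facet normal -0.269 0.946 0.182
  outer loop
   vertex 0.6 3.8 1.8
   vertex 3.2 4.0 4.6
   vertex 1.6 4.2 1.2
  endloop
 endfacet
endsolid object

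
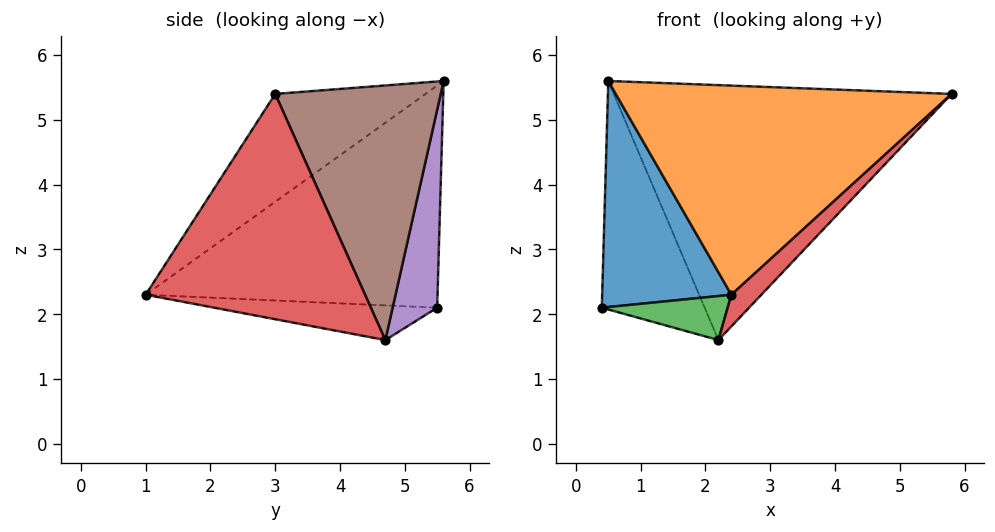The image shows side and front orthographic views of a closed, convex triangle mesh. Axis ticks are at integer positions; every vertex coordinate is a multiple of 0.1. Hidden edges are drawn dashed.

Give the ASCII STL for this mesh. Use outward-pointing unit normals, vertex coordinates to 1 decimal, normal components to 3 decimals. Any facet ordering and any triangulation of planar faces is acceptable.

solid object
 facet normal -0.914 -0.404 0.038
  outer loop
   vertex 0.5 5.6 5.6
   vertex 0.4 5.5 2.1
   vertex 2.4 1.0 2.3
  endloop
 endfacet
 facet normal -0.284 -0.634 0.720
  outer loop
   vertex 0.5 5.6 5.6
   vertex 2.4 1.0 2.3
   vertex 5.8 3.0 5.4
  endloop
 endfacet
 facet normal -0.341 -0.193 -0.920
  outer loop
   vertex 2.2 4.7 1.6
   vertex 2.4 1.0 2.3
   vertex 0.4 5.5 2.1
  endloop
 endfacet
 facet normal 0.701 -0.096 -0.707
  outer loop
   vertex 2.2 4.7 1.6
   vertex 5.8 3.0 5.4
   vertex 2.4 1.0 2.3
  endloop
 endfacet
 facet normal 0.397 0.917 -0.038
  outer loop
   vertex 2.2 4.7 1.6
   vertex 0.4 5.5 2.1
   vertex 0.5 5.6 5.6
  endloop
 endfacet
 facet normal 0.440 0.898 -0.015
  outer loop
   vertex 2.2 4.7 1.6
   vertex 0.5 5.6 5.6
   vertex 5.8 3.0 5.4
  endloop
 endfacet
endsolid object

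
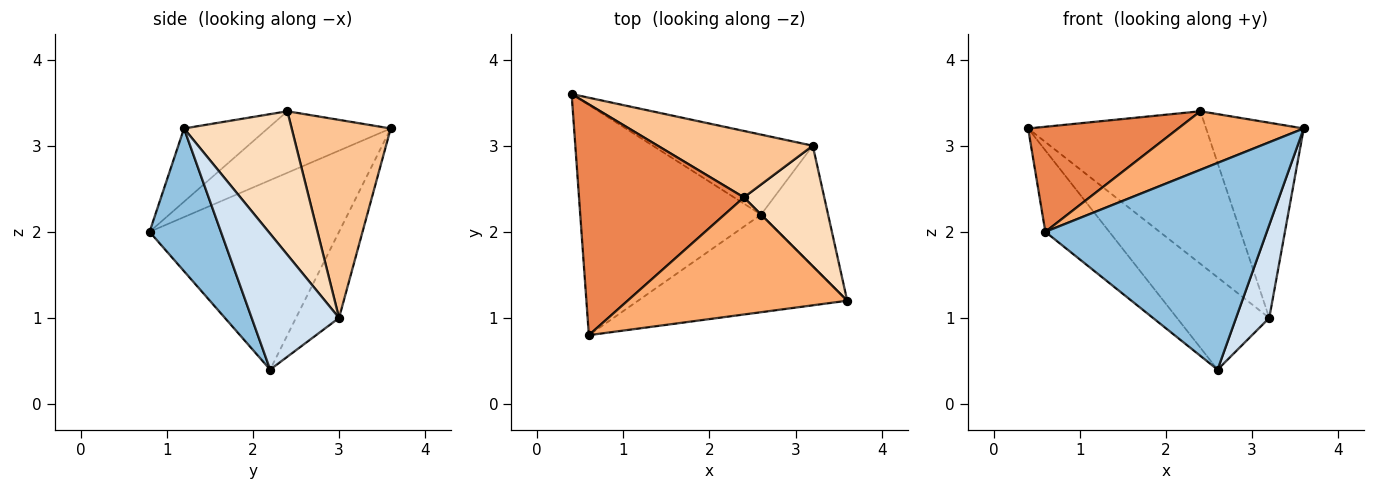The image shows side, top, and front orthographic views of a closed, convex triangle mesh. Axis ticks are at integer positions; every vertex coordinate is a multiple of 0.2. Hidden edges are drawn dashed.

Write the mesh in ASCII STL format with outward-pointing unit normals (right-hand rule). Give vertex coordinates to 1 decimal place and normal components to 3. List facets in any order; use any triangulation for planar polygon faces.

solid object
 facet normal -0.703 0.237 -0.671
  outer loop
   vertex 2.6 2.2 0.4
   vertex 0.6 0.8 2.0
   vertex 0.4 3.6 3.2
  endloop
 endfacet
 facet normal 0.280 -0.868 -0.410
  outer loop
   vertex 2.6 2.2 0.4
   vertex 3.6 1.2 3.2
   vertex 0.6 0.8 2.0
  endloop
 endfacet
 facet normal -0.333 0.713 -0.618
  outer loop
   vertex 3.2 3.0 1.0
   vertex 2.6 2.2 0.4
   vertex 0.4 3.6 3.2
  endloop
 endfacet
 facet normal 0.849 -0.323 -0.418
  outer loop
   vertex 3.2 3.0 1.0
   vertex 3.6 1.2 3.2
   vertex 2.6 2.2 0.4
  endloop
 endfacet
 facet normal -0.322 -0.392 0.862
  outer loop
   vertex 2.4 2.4 3.4
   vertex 0.4 3.6 3.2
   vertex 0.6 0.8 2.0
  endloop
 endfacet
 facet normal -0.286 -0.429 0.857
  outer loop
   vertex 2.4 2.4 3.4
   vertex 0.6 0.8 2.0
   vertex 3.6 1.2 3.2
  endloop
 endfacet
 facet normal 0.454 0.817 0.356
  outer loop
   vertex 2.4 2.4 3.4
   vertex 3.2 3.0 1.0
   vertex 0.4 3.6 3.2
  endloop
 endfacet
 facet normal 0.684 0.620 0.383
  outer loop
   vertex 2.4 2.4 3.4
   vertex 3.6 1.2 3.2
   vertex 3.2 3.0 1.0
  endloop
 endfacet
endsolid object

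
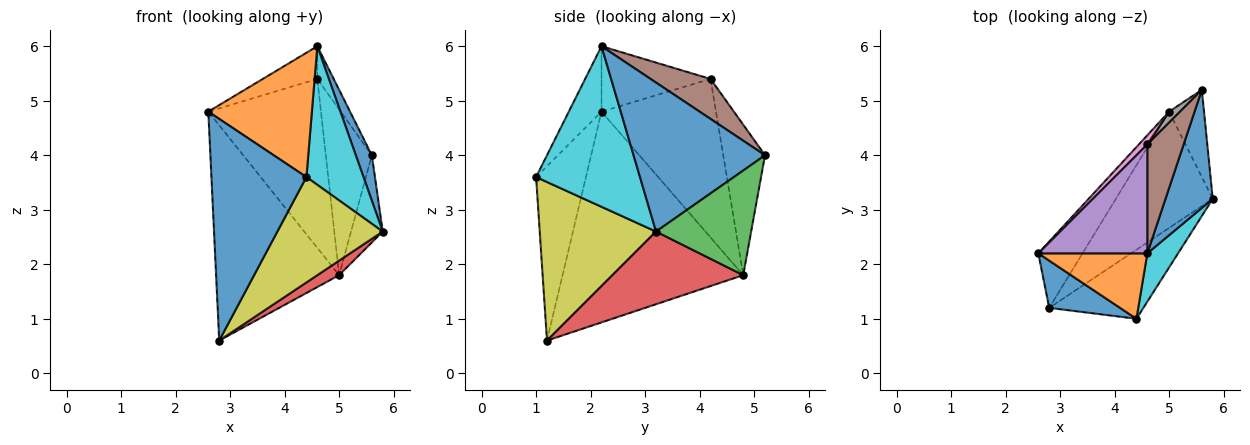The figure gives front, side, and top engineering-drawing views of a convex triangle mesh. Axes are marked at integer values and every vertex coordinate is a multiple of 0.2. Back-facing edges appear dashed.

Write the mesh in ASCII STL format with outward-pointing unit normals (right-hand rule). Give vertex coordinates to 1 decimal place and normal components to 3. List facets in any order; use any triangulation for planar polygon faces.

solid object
 facet normal 0.947 -0.115 0.300
  outer loop
   vertex 4.6 2.2 6.0
   vertex 5.8 3.2 2.6
   vertex 5.6 5.2 4.0
  endloop
 endfacet
 facet normal -0.814 0.555 -0.171
  outer loop
   vertex 5.0 4.8 1.8
   vertex 2.8 1.2 0.6
   vertex 2.6 2.2 4.8
  endloop
 endfacet
 facet normal 0.905 0.302 -0.302
  outer loop
   vertex 5.0 4.8 1.8
   vertex 5.6 5.2 4.0
   vertex 5.8 3.2 2.6
  endloop
 endfacet
 facet normal 0.597 -0.100 -0.796
  outer loop
   vertex 5.0 4.8 1.8
   vertex 5.8 3.2 2.6
   vertex 2.8 1.2 0.6
  endloop
 endfacet
 facet normal -0.498 0.249 0.830
  outer loop
   vertex 4.6 4.2 5.4
   vertex 2.6 2.2 4.8
   vertex 4.6 2.2 6.0
  endloop
 endfacet
 facet normal 0.725 0.198 0.659
  outer loop
   vertex 4.6 4.2 5.4
   vertex 4.6 2.2 6.0
   vertex 5.6 5.2 4.0
  endloop
 endfacet
 facet normal -0.712 0.701 0.038
  outer loop
   vertex 4.6 4.2 5.4
   vertex 5.0 4.8 1.8
   vertex 2.6 2.2 4.8
  endloop
 endfacet
 facet normal -0.671 0.740 0.049
  outer loop
   vertex 4.6 4.2 5.4
   vertex 5.6 5.2 4.0
   vertex 5.0 4.8 1.8
  endloop
 endfacet
 facet normal 0.678 -0.615 -0.403
  outer loop
   vertex 4.4 1.0 3.6
   vertex 2.8 1.2 0.6
   vertex 5.8 3.2 2.6
  endloop
 endfacet
 facet normal 0.864 -0.475 0.165
  outer loop
   vertex 4.4 1.0 3.6
   vertex 5.8 3.2 2.6
   vertex 4.6 2.2 6.0
  endloop
 endfacet
 facet normal -0.456 -0.870 0.185
  outer loop
   vertex 4.4 1.0 3.6
   vertex 2.6 2.2 4.8
   vertex 2.8 1.2 0.6
  endloop
 endfacet
 facet normal -0.269 -0.852 0.449
  outer loop
   vertex 4.4 1.0 3.6
   vertex 4.6 2.2 6.0
   vertex 2.6 2.2 4.8
  endloop
 endfacet
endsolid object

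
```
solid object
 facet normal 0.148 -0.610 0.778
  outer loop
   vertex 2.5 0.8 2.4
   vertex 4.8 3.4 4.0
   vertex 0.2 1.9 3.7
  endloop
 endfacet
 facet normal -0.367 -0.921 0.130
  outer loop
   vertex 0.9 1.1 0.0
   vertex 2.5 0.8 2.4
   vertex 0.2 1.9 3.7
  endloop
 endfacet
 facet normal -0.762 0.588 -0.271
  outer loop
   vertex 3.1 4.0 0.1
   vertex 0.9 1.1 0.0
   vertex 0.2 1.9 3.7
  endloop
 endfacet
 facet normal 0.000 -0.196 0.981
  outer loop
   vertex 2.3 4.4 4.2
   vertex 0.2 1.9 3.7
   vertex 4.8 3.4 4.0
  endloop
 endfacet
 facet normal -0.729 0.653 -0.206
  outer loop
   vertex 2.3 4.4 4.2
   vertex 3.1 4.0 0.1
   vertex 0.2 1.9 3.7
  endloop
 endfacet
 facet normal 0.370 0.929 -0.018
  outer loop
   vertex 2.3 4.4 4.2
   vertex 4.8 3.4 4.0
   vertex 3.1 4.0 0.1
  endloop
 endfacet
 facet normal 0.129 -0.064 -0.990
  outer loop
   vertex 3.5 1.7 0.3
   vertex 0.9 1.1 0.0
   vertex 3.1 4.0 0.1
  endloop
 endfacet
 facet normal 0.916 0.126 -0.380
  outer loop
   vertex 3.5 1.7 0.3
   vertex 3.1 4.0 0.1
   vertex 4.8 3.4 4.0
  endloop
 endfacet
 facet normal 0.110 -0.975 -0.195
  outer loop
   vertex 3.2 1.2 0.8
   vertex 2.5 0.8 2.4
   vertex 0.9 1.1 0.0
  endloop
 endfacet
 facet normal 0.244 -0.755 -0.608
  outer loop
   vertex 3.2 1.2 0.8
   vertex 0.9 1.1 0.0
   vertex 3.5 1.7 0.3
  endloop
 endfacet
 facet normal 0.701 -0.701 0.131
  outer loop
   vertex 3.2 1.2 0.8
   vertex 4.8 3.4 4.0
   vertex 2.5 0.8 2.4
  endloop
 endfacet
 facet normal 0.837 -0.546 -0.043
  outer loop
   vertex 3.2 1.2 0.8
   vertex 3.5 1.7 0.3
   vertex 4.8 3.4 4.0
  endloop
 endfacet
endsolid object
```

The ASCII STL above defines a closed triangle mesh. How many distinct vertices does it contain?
8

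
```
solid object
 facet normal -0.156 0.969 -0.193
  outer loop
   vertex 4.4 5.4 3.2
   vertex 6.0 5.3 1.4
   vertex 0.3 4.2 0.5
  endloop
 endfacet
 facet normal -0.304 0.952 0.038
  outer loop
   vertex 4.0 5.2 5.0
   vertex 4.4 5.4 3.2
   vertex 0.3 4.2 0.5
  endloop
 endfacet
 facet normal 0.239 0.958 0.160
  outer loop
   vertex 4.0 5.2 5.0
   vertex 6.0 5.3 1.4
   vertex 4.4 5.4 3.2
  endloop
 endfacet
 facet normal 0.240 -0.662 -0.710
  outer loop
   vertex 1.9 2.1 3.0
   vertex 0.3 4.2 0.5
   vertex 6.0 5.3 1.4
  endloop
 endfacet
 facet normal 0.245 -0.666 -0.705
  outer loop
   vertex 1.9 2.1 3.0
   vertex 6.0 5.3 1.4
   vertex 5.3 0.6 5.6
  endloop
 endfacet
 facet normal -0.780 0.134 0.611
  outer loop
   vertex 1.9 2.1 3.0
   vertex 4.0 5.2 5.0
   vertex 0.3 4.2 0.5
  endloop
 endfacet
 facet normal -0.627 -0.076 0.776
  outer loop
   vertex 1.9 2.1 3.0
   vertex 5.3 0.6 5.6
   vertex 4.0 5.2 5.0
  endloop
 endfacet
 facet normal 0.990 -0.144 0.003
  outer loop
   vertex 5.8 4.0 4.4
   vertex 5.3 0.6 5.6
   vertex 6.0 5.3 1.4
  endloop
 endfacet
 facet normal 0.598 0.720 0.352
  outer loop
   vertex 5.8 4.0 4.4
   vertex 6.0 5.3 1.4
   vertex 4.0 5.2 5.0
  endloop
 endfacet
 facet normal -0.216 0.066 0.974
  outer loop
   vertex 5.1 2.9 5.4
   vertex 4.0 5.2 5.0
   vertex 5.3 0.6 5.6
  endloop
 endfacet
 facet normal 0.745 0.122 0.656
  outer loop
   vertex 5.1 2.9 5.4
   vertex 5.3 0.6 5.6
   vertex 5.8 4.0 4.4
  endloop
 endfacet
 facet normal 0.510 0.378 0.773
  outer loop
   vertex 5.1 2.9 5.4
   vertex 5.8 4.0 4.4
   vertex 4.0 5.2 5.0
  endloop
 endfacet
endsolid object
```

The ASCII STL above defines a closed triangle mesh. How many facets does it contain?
12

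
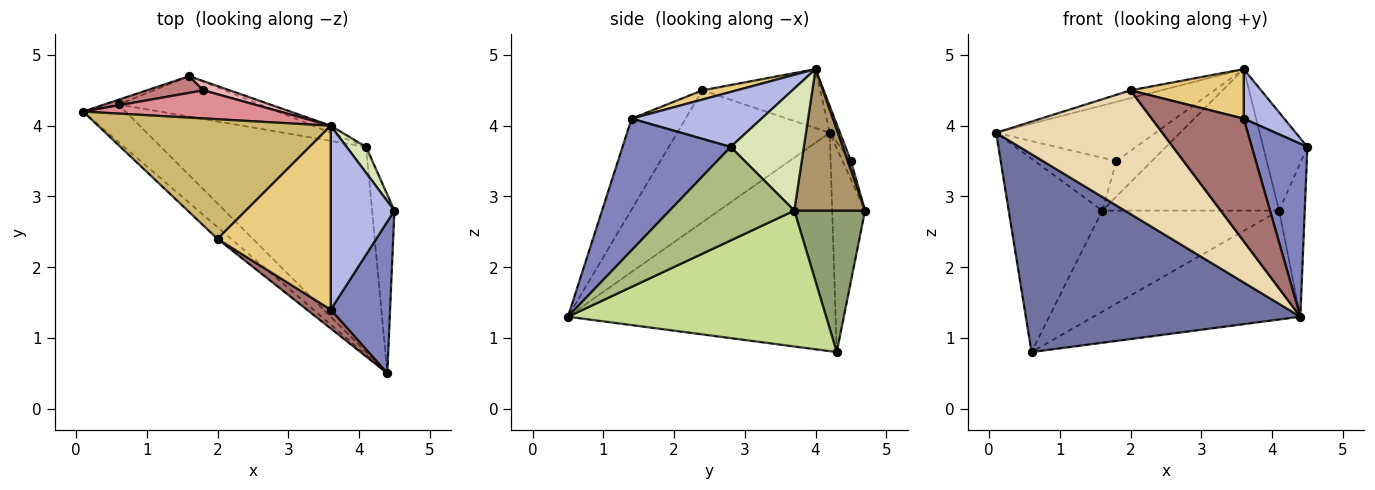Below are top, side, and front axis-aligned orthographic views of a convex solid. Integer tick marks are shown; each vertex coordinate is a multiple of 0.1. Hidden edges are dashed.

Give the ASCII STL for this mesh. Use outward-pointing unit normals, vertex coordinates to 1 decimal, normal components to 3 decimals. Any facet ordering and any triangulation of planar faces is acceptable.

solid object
 facet normal -0.692 -0.709 -0.134
  outer loop
   vertex 0.6 4.3 0.8
   vertex 4.4 0.5 1.3
   vertex 0.1 4.2 3.9
  endloop
 endfacet
 facet normal 0.825 -0.424 0.372
  outer loop
   vertex 3.6 1.4 4.1
   vertex 4.4 0.5 1.3
   vertex 4.5 2.8 3.7
  endloop
 endfacet
 facet normal -0.331 0.943 -0.023
  outer loop
   vertex 1.6 4.7 2.8
   vertex 0.6 4.3 0.8
   vertex 0.1 4.2 3.9
  endloop
 endfacet
 facet normal 0.640 -0.200 0.742
  outer loop
   vertex 3.6 4.0 4.8
   vertex 3.6 1.4 4.1
   vertex 4.5 2.8 3.7
  endloop
 endfacet
 facet normal 0.348 0.870 -0.348
  outer loop
   vertex 4.1 3.7 2.8
   vertex 0.6 4.3 0.8
   vertex 1.6 4.7 2.8
  endloop
 endfacet
 facet normal 0.954 0.196 -0.228
  outer loop
   vertex 4.1 3.7 2.8
   vertex 4.5 2.8 3.7
   vertex 4.4 0.5 1.3
  endloop
 endfacet
 facet normal 0.505 0.405 -0.762
  outer loop
   vertex 4.1 3.7 2.8
   vertex 4.4 0.5 1.3
   vertex 0.6 4.3 0.8
  endloop
 endfacet
 facet normal 0.848 0.512 0.135
  outer loop
   vertex 4.1 3.7 2.8
   vertex 3.6 4.0 4.8
   vertex 4.5 2.8 3.7
  endloop
 endfacet
 facet normal 0.371 0.927 -0.046
  outer loop
   vertex 4.1 3.7 2.8
   vertex 1.6 4.7 2.8
   vertex 3.6 4.0 4.8
  endloop
 endfacet
 facet normal -0.245 0.064 0.967
  outer loop
   vertex 2.0 2.4 4.5
   vertex 3.6 4.0 4.8
   vertex 0.1 4.2 3.9
  endloop
 endfacet
 facet normal 0.079 -0.259 0.963
  outer loop
   vertex 2.0 2.4 4.5
   vertex 3.6 1.4 4.1
   vertex 3.6 4.0 4.8
  endloop
 endfacet
 facet normal -0.674 -0.735 -0.069
  outer loop
   vertex 2.0 2.4 4.5
   vertex 0.1 4.2 3.9
   vertex 4.4 0.5 1.3
  endloop
 endfacet
 facet normal -0.502 -0.855 0.132
  outer loop
   vertex 2.0 2.4 4.5
   vertex 4.4 0.5 1.3
   vertex 3.6 1.4 4.1
  endloop
 endfacet
 facet normal -0.097 0.949 0.299
  outer loop
   vertex 1.8 4.5 3.5
   vertex 1.6 4.7 2.8
   vertex 0.1 4.2 3.9
  endloop
 endfacet
 facet normal -0.058 0.902 0.428
  outer loop
   vertex 1.8 4.5 3.5
   vertex 0.1 4.2 3.9
   vertex 3.6 4.0 4.8
  endloop
 endfacet
 facet normal 0.087 0.964 0.251
  outer loop
   vertex 1.8 4.5 3.5
   vertex 3.6 4.0 4.8
   vertex 1.6 4.7 2.8
  endloop
 endfacet
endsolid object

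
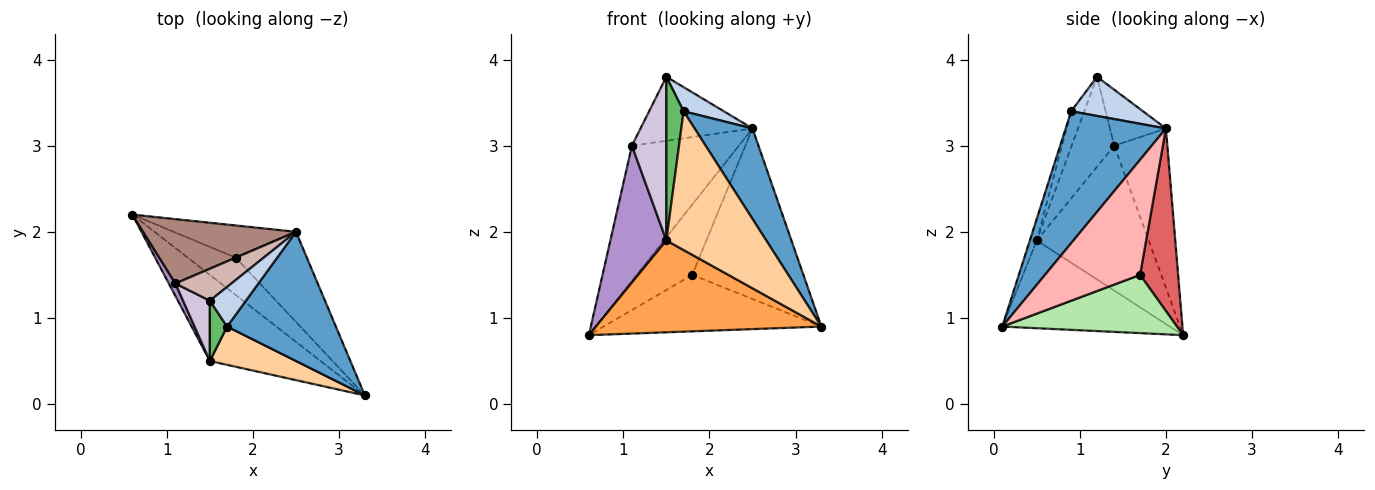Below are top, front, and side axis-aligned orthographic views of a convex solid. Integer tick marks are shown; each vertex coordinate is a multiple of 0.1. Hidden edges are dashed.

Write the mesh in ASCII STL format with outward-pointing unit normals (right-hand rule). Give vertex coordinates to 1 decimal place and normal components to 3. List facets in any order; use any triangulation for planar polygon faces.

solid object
 facet normal 0.705 -0.407 0.581
  outer loop
   vertex 2.5 2.0 3.2
   vertex 1.7 0.9 3.4
   vertex 3.3 0.1 0.9
  endloop
 endfacet
 facet normal 0.680 -0.381 0.626
  outer loop
   vertex 2.5 2.0 3.2
   vertex 1.5 1.2 3.8
   vertex 1.7 0.9 3.4
  endloop
 endfacet
 facet normal -0.477 -0.641 -0.601
  outer loop
   vertex 1.5 0.5 1.9
   vertex 0.6 2.2 0.8
   vertex 3.3 0.1 0.9
  endloop
 endfacet
 facet normal -0.066 -0.962 0.265
  outer loop
   vertex 1.5 0.5 1.9
   vertex 3.3 0.1 0.9
   vertex 1.7 0.9 3.4
  endloop
 endfacet
 facet normal -0.582 -0.763 0.281
  outer loop
   vertex 1.5 0.5 1.9
   vertex 1.7 0.9 3.4
   vertex 1.5 1.2 3.8
  endloop
 endfacet
 facet normal 0.556 0.693 -0.458
  outer loop
   vertex 1.8 1.7 1.5
   vertex 3.3 0.1 0.9
   vertex 0.6 2.2 0.8
  endloop
 endfacet
 facet normal 0.528 0.772 -0.354
  outer loop
   vertex 1.8 1.7 1.5
   vertex 0.6 2.2 0.8
   vertex 2.5 2.0 3.2
  endloop
 endfacet
 facet normal 0.603 0.705 -0.373
  outer loop
   vertex 1.8 1.7 1.5
   vertex 2.5 2.0 3.2
   vertex 3.3 0.1 0.9
  endloop
 endfacet
 facet normal -0.894 -0.447 0.041
  outer loop
   vertex 1.1 1.4 3.0
   vertex 0.6 2.2 0.8
   vertex 1.5 0.5 1.9
  endloop
 endfacet
 facet normal -0.758 -0.613 0.226
  outer loop
   vertex 1.1 1.4 3.0
   vertex 1.5 0.5 1.9
   vertex 1.5 1.2 3.8
  endloop
 endfacet
 facet normal -0.409 0.824 0.393
  outer loop
   vertex 1.1 1.4 3.0
   vertex 2.5 2.0 3.2
   vertex 0.6 2.2 0.8
  endloop
 endfacet
 facet normal -0.408 0.816 0.408
  outer loop
   vertex 1.1 1.4 3.0
   vertex 1.5 1.2 3.8
   vertex 2.5 2.0 3.2
  endloop
 endfacet
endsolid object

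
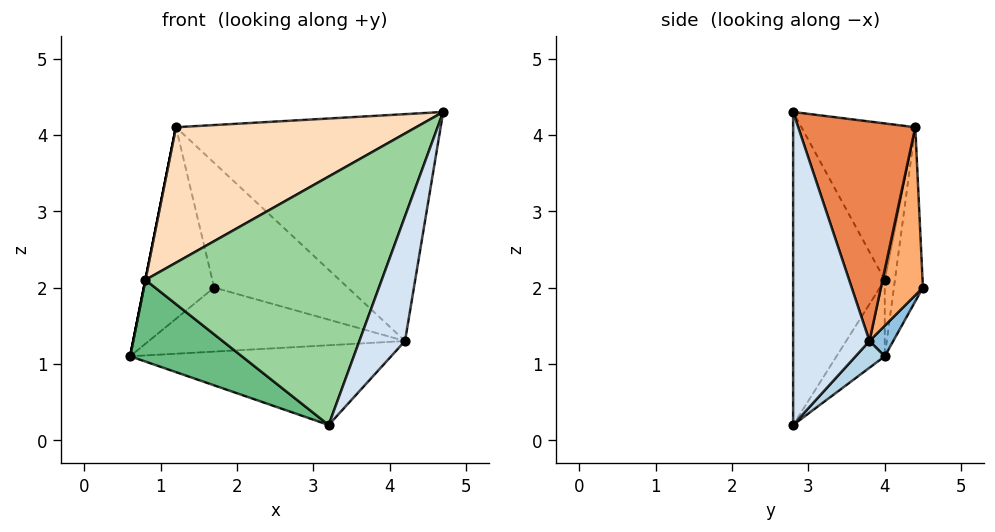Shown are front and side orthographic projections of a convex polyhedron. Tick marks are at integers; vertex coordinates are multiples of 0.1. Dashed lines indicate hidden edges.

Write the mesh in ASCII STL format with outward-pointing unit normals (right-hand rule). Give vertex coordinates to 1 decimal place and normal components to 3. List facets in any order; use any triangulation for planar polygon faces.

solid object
 facet normal -0.381 0.923 -0.047
  outer loop
   vertex 1.2 4.4 4.1
   vertex 1.7 4.5 2.0
   vertex 0.6 4.0 1.1
  endloop
 endfacet
 facet normal 0.077 0.829 -0.554
  outer loop
   vertex 4.2 3.8 1.3
   vertex 0.6 4.0 1.1
   vertex 1.7 4.5 2.0
  endloop
 endfacet
 facet normal 0.078 0.701 -0.709
  outer loop
   vertex 4.2 3.8 1.3
   vertex 3.2 2.8 0.2
   vertex 0.6 4.0 1.1
  endloop
 endfacet
 facet normal 0.819 -0.489 -0.300
  outer loop
   vertex 4.2 3.8 1.3
   vertex 4.7 2.8 4.3
   vertex 3.2 2.8 0.2
  endloop
 endfacet
 facet normal 0.394 0.890 0.231
  outer loop
   vertex 4.2 3.8 1.3
   vertex 1.2 4.4 4.1
   vertex 4.7 2.8 4.3
  endloop
 endfacet
 facet normal 0.298 0.948 0.116
  outer loop
   vertex 4.2 3.8 1.3
   vertex 1.7 4.5 2.0
   vertex 1.2 4.4 4.1
  endloop
 endfacet
 facet normal -0.981 0.000 0.196
  outer loop
   vertex 0.8 4.0 2.1
   vertex 1.2 4.4 4.1
   vertex 0.6 4.0 1.1
  endloop
 endfacet
 facet normal -0.414 -0.873 0.257
  outer loop
   vertex 0.8 4.0 2.1
   vertex 4.7 2.8 4.3
   vertex 1.2 4.4 4.1
  endloop
 endfacet
 facet normal -0.395 -0.915 0.079
  outer loop
   vertex 0.8 4.0 2.1
   vertex 0.6 4.0 1.1
   vertex 3.2 2.8 0.2
  endloop
 endfacet
 facet normal -0.358 -0.924 0.131
  outer loop
   vertex 0.8 4.0 2.1
   vertex 3.2 2.8 0.2
   vertex 4.7 2.8 4.3
  endloop
 endfacet
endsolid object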